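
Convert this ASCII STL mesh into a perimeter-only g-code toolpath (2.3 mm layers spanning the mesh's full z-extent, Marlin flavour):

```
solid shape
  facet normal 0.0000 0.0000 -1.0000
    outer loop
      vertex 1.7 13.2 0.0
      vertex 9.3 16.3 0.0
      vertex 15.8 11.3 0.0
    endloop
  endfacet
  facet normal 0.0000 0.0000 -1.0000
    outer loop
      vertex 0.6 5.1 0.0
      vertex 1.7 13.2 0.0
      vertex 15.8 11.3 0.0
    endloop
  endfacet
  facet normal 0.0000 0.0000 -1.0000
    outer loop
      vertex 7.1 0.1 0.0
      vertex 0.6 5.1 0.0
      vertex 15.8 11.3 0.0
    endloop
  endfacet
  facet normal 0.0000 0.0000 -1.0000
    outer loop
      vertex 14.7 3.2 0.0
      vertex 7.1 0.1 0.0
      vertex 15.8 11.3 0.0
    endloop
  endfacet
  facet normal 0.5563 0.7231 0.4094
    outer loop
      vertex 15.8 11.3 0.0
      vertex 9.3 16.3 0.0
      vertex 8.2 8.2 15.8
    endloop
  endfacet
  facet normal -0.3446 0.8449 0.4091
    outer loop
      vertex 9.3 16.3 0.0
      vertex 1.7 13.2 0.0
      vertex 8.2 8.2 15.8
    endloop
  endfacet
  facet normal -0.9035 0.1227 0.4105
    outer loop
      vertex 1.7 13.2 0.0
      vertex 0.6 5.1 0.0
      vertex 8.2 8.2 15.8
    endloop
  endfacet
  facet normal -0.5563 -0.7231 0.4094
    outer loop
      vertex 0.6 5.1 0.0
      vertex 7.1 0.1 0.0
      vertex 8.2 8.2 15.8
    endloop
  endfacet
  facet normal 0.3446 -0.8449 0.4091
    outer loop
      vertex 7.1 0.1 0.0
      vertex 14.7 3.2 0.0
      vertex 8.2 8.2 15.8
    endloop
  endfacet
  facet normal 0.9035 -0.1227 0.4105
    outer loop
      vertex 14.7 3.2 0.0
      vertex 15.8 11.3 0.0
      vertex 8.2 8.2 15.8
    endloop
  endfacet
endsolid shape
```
; perimeter-only toolpath
G21 ; units = mm
G90 ; absolute positioning
G28 ; home
; layer 1
G0 Z2.3
G0 X14.7 Y10.9
G1 X9.1 Y15.1
G1 X2.6 Y12.5
G1 X1.7 Y5.5
G1 X7.3 Y1.3
G1 X13.8 Y3.9
G1 X14.7 Y10.9
; layer 2
G0 Z4.5
G0 X13.6 Y10.4
G1 X9.0 Y14.0
G1 X3.6 Y11.8
G1 X2.8 Y6.0
G1 X7.4 Y2.4
G1 X12.8 Y4.6
G1 X13.6 Y10.4
; layer 3
G0 Z6.8
G0 X12.5 Y10.0
G1 X8.8 Y12.8
G1 X4.5 Y11.1
G1 X3.9 Y6.4
G1 X7.6 Y3.6
G1 X11.9 Y5.3
G1 X12.5 Y10.0
; layer 4
G0 Z9.0
G0 X11.5 Y9.5
G1 X8.7 Y11.7
G1 X5.4 Y10.3
G1 X4.9 Y6.9
G1 X7.7 Y4.7
G1 X11.0 Y6.1
G1 X11.5 Y9.5
; layer 5
G0 Z11.3
G0 X10.4 Y9.1
G1 X8.5 Y10.5
G1 X6.3 Y9.6
G1 X6.0 Y7.3
G1 X7.9 Y5.9
G1 X10.1 Y6.8
G1 X10.4 Y9.1
; layer 6
G0 Z13.5
G0 X9.3 Y8.6
G1 X8.4 Y9.4
G1 X7.3 Y8.9
G1 X7.1 Y7.8
G1 X8.0 Y7.0
G1 X9.1 Y7.5
G1 X9.3 Y8.6
M2 ; end

The solid is a regular 6-sided pyramid, base circumscribed radius ≈ 8.2 mm, apex at z ≈ 15.8 mm. Slicing at Δz = 2.3 mm — 7 equal slices spanning the solid's height, so layer i sits at z = i·h/7 — gives 6 non-empty perimeters. Each is a 6-segment closed polygon; G0 lifts to the layer z and rapids to the start vertex, then G1 traces the edges. The cross-section shrinks linearly with z (the slice at the apex is degenerate and omitted).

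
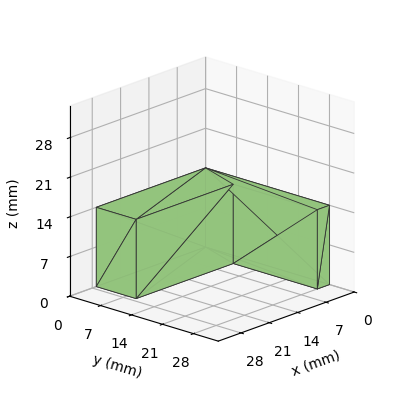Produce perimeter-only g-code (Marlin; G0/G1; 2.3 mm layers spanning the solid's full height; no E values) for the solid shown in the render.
Reading the render: the shape is an L-shaped prism: outer 27 × 28 mm, arm thicknesses ≈ 9 mm (horizontal) and 3 mm (vertical), extruded 14 mm in z (dimensions read to the nearest mm from the axis ticks). For the g-code, the solid's height is divided into equal slices at the stated Δz and each level perimeter traced with G1 moves after a G0 lift.

; perimeter-only toolpath
G21 ; units = mm
G90 ; absolute positioning
G28 ; home
; layer 1
G0 Z2.3
G0 X0.0 Y0.0
G1 X27.0 Y0.0
G1 X27.0 Y9.0
G1 X3.0 Y9.0
G1 X3.0 Y28.0
G1 X0.0 Y28.0
G1 X0.0 Y0.0
; layer 2
G0 Z4.7
G0 X0.0 Y0.0
G1 X27.0 Y0.0
G1 X27.0 Y9.0
G1 X3.0 Y9.0
G1 X3.0 Y28.0
G1 X0.0 Y28.0
G1 X0.0 Y0.0
; layer 3
G0 Z7.0
G0 X0.0 Y0.0
G1 X27.0 Y0.0
G1 X27.0 Y9.0
G1 X3.0 Y9.0
G1 X3.0 Y28.0
G1 X0.0 Y28.0
G1 X0.0 Y0.0
; layer 4
G0 Z9.3
G0 X0.0 Y0.0
G1 X27.0 Y0.0
G1 X27.0 Y9.0
G1 X3.0 Y9.0
G1 X3.0 Y28.0
G1 X0.0 Y28.0
G1 X0.0 Y0.0
; layer 5
G0 Z11.7
G0 X0.0 Y0.0
G1 X27.0 Y0.0
G1 X27.0 Y9.0
G1 X3.0 Y9.0
G1 X3.0 Y28.0
G1 X0.0 Y28.0
G1 X0.0 Y0.0
; layer 6
G0 Z14.0
G0 X0.0 Y0.0
G1 X27.0 Y0.0
G1 X27.0 Y9.0
G1 X3.0 Y9.0
G1 X3.0 Y28.0
G1 X0.0 Y28.0
G1 X0.0 Y0.0
M2 ; end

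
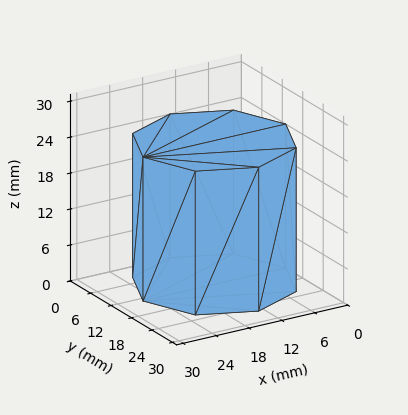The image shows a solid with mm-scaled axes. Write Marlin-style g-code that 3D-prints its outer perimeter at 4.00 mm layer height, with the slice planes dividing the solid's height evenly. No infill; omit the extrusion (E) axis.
Reading the render: the shape is a regular 8-sided prism (a cylinder approximated with 8 flat sides), circumscribed radius ≈ 13 mm, height ≈ 24 mm (dimensions read to the nearest mm from the axis ticks). For the g-code, the solid's height is divided into equal slices at the stated Δz and each level perimeter traced with G1 moves after a G0 lift.

; perimeter-only toolpath
G21 ; units = mm
G90 ; absolute positioning
G28 ; home
; layer 1
G0 Z4.00
G0 X26.00 Y13.00
G1 X22.19 Y22.19
G1 X13.00 Y26.00
G1 X3.81 Y22.19
G1 X0.00 Y13.00
G1 X3.81 Y3.81
G1 X13.00 Y0.00
G1 X22.19 Y3.81
G1 X26.00 Y13.00
; layer 2
G0 Z8.00
G0 X26.00 Y13.00
G1 X22.19 Y22.19
G1 X13.00 Y26.00
G1 X3.81 Y22.19
G1 X0.00 Y13.00
G1 X3.81 Y3.81
G1 X13.00 Y0.00
G1 X22.19 Y3.81
G1 X26.00 Y13.00
; layer 3
G0 Z12.00
G0 X26.00 Y13.00
G1 X22.19 Y22.19
G1 X13.00 Y26.00
G1 X3.81 Y22.19
G1 X0.00 Y13.00
G1 X3.81 Y3.81
G1 X13.00 Y0.00
G1 X22.19 Y3.81
G1 X26.00 Y13.00
; layer 4
G0 Z16.00
G0 X26.00 Y13.00
G1 X22.19 Y22.19
G1 X13.00 Y26.00
G1 X3.81 Y22.19
G1 X0.00 Y13.00
G1 X3.81 Y3.81
G1 X13.00 Y0.00
G1 X22.19 Y3.81
G1 X26.00 Y13.00
; layer 5
G0 Z20.00
G0 X26.00 Y13.00
G1 X22.19 Y22.19
G1 X13.00 Y26.00
G1 X3.81 Y22.19
G1 X0.00 Y13.00
G1 X3.81 Y3.81
G1 X13.00 Y0.00
G1 X22.19 Y3.81
G1 X26.00 Y13.00
; layer 6
G0 Z24.00
G0 X26.00 Y13.00
G1 X22.19 Y22.19
G1 X13.00 Y26.00
G1 X3.81 Y22.19
G1 X0.00 Y13.00
G1 X3.81 Y3.81
G1 X13.00 Y0.00
G1 X22.19 Y3.81
G1 X26.00 Y13.00
M2 ; end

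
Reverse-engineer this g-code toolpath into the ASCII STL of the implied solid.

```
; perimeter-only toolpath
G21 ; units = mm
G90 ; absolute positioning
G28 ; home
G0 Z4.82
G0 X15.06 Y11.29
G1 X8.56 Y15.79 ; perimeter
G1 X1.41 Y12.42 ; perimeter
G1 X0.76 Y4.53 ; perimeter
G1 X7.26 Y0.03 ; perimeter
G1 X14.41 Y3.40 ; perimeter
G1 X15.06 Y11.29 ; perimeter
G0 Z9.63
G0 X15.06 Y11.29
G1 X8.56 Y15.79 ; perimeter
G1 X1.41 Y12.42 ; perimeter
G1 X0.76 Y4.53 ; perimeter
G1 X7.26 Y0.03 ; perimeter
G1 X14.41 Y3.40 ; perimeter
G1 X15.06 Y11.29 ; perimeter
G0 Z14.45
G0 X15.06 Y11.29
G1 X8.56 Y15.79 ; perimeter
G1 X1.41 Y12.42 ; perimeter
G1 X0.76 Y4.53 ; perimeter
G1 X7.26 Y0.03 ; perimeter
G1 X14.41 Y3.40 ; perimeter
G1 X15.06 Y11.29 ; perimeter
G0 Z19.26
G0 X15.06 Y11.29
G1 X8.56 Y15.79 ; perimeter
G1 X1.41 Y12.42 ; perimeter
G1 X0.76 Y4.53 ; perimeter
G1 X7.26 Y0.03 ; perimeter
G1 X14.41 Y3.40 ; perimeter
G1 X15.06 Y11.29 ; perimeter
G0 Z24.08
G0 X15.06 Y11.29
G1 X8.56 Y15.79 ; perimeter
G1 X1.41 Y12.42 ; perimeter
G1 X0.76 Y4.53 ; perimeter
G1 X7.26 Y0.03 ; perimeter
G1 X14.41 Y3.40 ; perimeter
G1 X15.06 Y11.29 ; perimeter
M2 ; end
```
solid part
  facet normal 0.0000 0.0000 -1.0000
    outer loop
      vertex 1.41 12.42 0.00
      vertex 8.56 15.79 0.00
      vertex 15.06 11.29 0.00
    endloop
  endfacet
  facet normal 0.0000 0.0000 -1.0000
    outer loop
      vertex 0.76 4.53 0.00
      vertex 1.41 12.42 0.00
      vertex 15.06 11.29 0.00
    endloop
  endfacet
  facet normal 0.0000 0.0000 -1.0000
    outer loop
      vertex 7.26 0.03 0.00
      vertex 0.76 4.53 0.00
      vertex 15.06 11.29 0.00
    endloop
  endfacet
  facet normal 0.0000 0.0000 -1.0000
    outer loop
      vertex 14.41 3.40 0.00
      vertex 7.26 0.03 0.00
      vertex 15.06 11.29 0.00
    endloop
  endfacet
  facet normal 0.0000 0.0000 1.0000
    outer loop
      vertex 15.06 11.29 24.08
      vertex 8.56 15.79 24.08
      vertex 1.41 12.42 24.08
    endloop
  endfacet
  facet normal 0.0000 0.0000 1.0000
    outer loop
      vertex 15.06 11.29 24.08
      vertex 1.41 12.42 24.08
      vertex 0.76 4.53 24.08
    endloop
  endfacet
  facet normal 0.0000 0.0000 1.0000
    outer loop
      vertex 15.06 11.29 24.08
      vertex 0.76 4.53 24.08
      vertex 7.26 0.03 24.08
    endloop
  endfacet
  facet normal 0.0000 0.0000 1.0000
    outer loop
      vertex 15.06 11.29 24.08
      vertex 7.26 0.03 24.08
      vertex 14.41 3.40 24.08
    endloop
  endfacet
  facet normal 0.5692 0.8222 0.0000
    outer loop
      vertex 15.06 11.29 0.00
      vertex 8.56 15.79 0.00
      vertex 8.56 15.79 24.08
    endloop
  endfacet
  facet normal 0.5692 0.8222 0.0000
    outer loop
      vertex 15.06 11.29 0.00
      vertex 8.56 15.79 24.08
      vertex 15.06 11.29 24.08
    endloop
  endfacet
  facet normal -0.4263 0.9046 0.0000
    outer loop
      vertex 8.56 15.79 0.00
      vertex 1.41 12.42 0.00
      vertex 1.41 12.42 24.08
    endloop
  endfacet
  facet normal -0.4263 0.9046 0.0000
    outer loop
      vertex 8.56 15.79 0.00
      vertex 1.41 12.42 24.08
      vertex 8.56 15.79 24.08
    endloop
  endfacet
  facet normal -0.9966 0.0821 0.0000
    outer loop
      vertex 1.41 12.42 0.00
      vertex 0.76 4.53 0.00
      vertex 0.76 4.53 24.08
    endloop
  endfacet
  facet normal -0.9966 0.0821 0.0000
    outer loop
      vertex 1.41 12.42 0.00
      vertex 0.76 4.53 24.08
      vertex 1.41 12.42 24.08
    endloop
  endfacet
  facet normal -0.5692 -0.8222 0.0000
    outer loop
      vertex 0.76 4.53 0.00
      vertex 7.26 0.03 0.00
      vertex 7.26 0.03 24.08
    endloop
  endfacet
  facet normal -0.5692 -0.8222 0.0000
    outer loop
      vertex 0.76 4.53 0.00
      vertex 7.26 0.03 24.08
      vertex 0.76 4.53 24.08
    endloop
  endfacet
  facet normal 0.4263 -0.9046 0.0000
    outer loop
      vertex 7.26 0.03 0.00
      vertex 14.41 3.40 0.00
      vertex 14.41 3.40 24.08
    endloop
  endfacet
  facet normal 0.4263 -0.9046 0.0000
    outer loop
      vertex 7.26 0.03 0.00
      vertex 14.41 3.40 24.08
      vertex 7.26 0.03 24.08
    endloop
  endfacet
  facet normal 0.9966 -0.0821 0.0000
    outer loop
      vertex 14.41 3.40 0.00
      vertex 15.06 11.29 0.00
      vertex 15.06 11.29 24.08
    endloop
  endfacet
  facet normal 0.9966 -0.0821 0.0000
    outer loop
      vertex 14.41 3.40 0.00
      vertex 15.06 11.29 24.08
      vertex 14.41 3.40 24.08
    endloop
  endfacet
endsolid part

The G0 Z moves step by Δz≈4.82 mm. Every layer's G1 loop is the same polygon, so the solid is a straight extrusion of it from z=0 to z≈24.1. Closing with flat bottom and top caps and triangulating gives 20 facets — a regular 6-sided prism (a cylinder approximated with 6 flat sides), circumscribed radius ≈ 7.91 mm, height ≈ 24.1 mm.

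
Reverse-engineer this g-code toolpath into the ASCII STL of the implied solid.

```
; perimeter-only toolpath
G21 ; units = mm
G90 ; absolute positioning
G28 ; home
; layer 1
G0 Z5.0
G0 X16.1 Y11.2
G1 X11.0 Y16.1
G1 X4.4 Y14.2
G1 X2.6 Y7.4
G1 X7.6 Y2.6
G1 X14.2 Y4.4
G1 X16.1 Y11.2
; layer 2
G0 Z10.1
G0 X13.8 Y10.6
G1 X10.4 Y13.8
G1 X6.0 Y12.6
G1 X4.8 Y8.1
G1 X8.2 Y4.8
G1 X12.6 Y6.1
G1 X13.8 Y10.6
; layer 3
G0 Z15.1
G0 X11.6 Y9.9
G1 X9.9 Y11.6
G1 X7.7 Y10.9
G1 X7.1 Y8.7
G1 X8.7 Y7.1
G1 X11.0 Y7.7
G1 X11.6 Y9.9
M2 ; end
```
solid part
  facet normal 0.0000 0.0000 -1.0000
    outer loop
      vertex 2.7 15.8 0.0
      vertex 11.6 18.3 0.0
      vertex 18.3 11.8 0.0
    endloop
  endfacet
  facet normal 0.0000 0.0000 -1.0000
    outer loop
      vertex 0.3 6.8 0.0
      vertex 2.7 15.8 0.0
      vertex 18.3 11.8 0.0
    endloop
  endfacet
  facet normal 0.0000 0.0000 -1.0000
    outer loop
      vertex 7.0 0.3 0.0
      vertex 0.3 6.8 0.0
      vertex 18.3 11.8 0.0
    endloop
  endfacet
  facet normal 0.0000 0.0000 -1.0000
    outer loop
      vertex 15.9 2.8 0.0
      vertex 7.0 0.3 0.0
      vertex 18.3 11.8 0.0
    endloop
  endfacet
  facet normal 0.6463 0.6662 0.3722
    outer loop
      vertex 18.3 11.8 0.0
      vertex 11.6 18.3 0.0
      vertex 9.3 9.3 20.1
    endloop
  endfacet
  facet normal -0.2511 0.8938 0.3715
    outer loop
      vertex 11.6 18.3 0.0
      vertex 2.7 15.8 0.0
      vertex 9.3 9.3 20.1
    endloop
  endfacet
  facet normal -0.8969 0.2392 0.3719
    outer loop
      vertex 2.7 15.8 0.0
      vertex 0.3 6.8 0.0
      vertex 9.3 9.3 20.1
    endloop
  endfacet
  facet normal -0.6463 -0.6662 0.3722
    outer loop
      vertex 0.3 6.8 0.0
      vertex 7.0 0.3 0.0
      vertex 9.3 9.3 20.1
    endloop
  endfacet
  facet normal 0.2511 -0.8938 0.3715
    outer loop
      vertex 7.0 0.3 0.0
      vertex 15.9 2.8 0.0
      vertex 9.3 9.3 20.1
    endloop
  endfacet
  facet normal 0.8969 -0.2392 0.3719
    outer loop
      vertex 15.9 2.8 0.0
      vertex 18.3 11.8 0.0
      vertex 9.3 9.3 20.1
    endloop
  endfacet
endsolid part

The G0 Z moves step by Δz≈5.0 mm. The G1 loops shrink linearly with z, so the solid tapers from its base footprint up to z≈20.1. Closing with a flat bottom cap and the tapered top and triangulating gives 10 facets — a regular 6-sided pyramid, base circumscribed radius ≈ 9.3 mm, apex at z ≈ 20.1 mm.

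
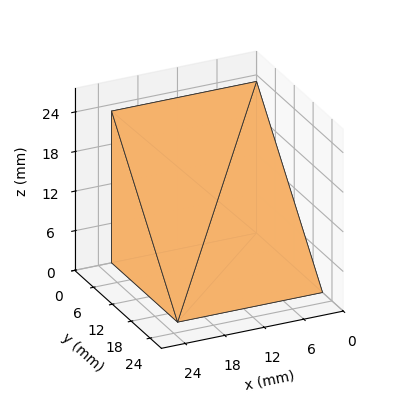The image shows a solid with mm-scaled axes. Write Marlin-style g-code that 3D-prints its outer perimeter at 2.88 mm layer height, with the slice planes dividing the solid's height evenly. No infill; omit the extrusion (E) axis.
Reading the render: the shape is a wedge (ramp): 22 × 21 mm base, rising to 23 mm along the y=0 edge and sloping linearly to z=0 at y=21 (dimensions read to the nearest mm from the axis ticks). For the g-code, the solid's height is divided into equal slices at the stated Δz and each level perimeter traced with G1 moves after a G0 lift.

; perimeter-only toolpath
G21 ; units = mm
G90 ; absolute positioning
G28 ; home
; layer 1
G0 Z2.88
G0 X0.00 Y0.00
G1 X22.00 Y0.00
G1 X22.00 Y18.38
G1 X0.00 Y18.38
G1 X0.00 Y0.00
; layer 2
G0 Z5.75
G0 X0.00 Y0.00
G1 X22.00 Y0.00
G1 X22.00 Y15.75
G1 X0.00 Y15.75
G1 X0.00 Y0.00
; layer 3
G0 Z8.62
G0 X0.00 Y0.00
G1 X22.00 Y0.00
G1 X22.00 Y13.12
G1 X0.00 Y13.12
G1 X0.00 Y0.00
; layer 4
G0 Z11.50
G0 X0.00 Y0.00
G1 X22.00 Y0.00
G1 X22.00 Y10.50
G1 X0.00 Y10.50
G1 X0.00 Y0.00
; layer 5
G0 Z14.38
G0 X0.00 Y0.00
G1 X22.00 Y0.00
G1 X22.00 Y7.88
G1 X0.00 Y7.88
G1 X0.00 Y0.00
; layer 6
G0 Z17.25
G0 X0.00 Y0.00
G1 X22.00 Y0.00
G1 X22.00 Y5.25
G1 X0.00 Y5.25
G1 X0.00 Y0.00
; layer 7
G0 Z20.12
G0 X0.00 Y0.00
G1 X22.00 Y0.00
G1 X22.00 Y2.62
G1 X0.00 Y2.62
G1 X0.00 Y0.00
M2 ; end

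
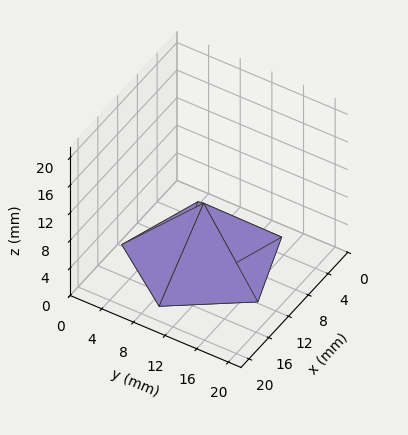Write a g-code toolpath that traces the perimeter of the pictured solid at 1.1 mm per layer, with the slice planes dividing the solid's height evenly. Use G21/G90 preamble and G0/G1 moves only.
Reading the render: the shape is a regular 5-sided pyramid, base circumscribed radius ≈ 9 mm, apex at z ≈ 8 mm (dimensions read to the nearest mm from the axis ticks). For the g-code, the solid's height is divided into equal slices at the stated Δz and each level perimeter traced with G1 moves after a G0 lift.

; perimeter-only toolpath
G21 ; units = mm
G90 ; absolute positioning
G28 ; home
; layer 1
G0 Z1.1
G0 X16.7 Y9.0
G1 X11.4 Y16.4
G1 X2.7 Y13.5
G1 X2.7 Y4.5
G1 X11.4 Y1.6
G1 X16.7 Y9.0
; layer 2
G0 Z2.3
G0 X15.4 Y9.0
G1 X11.0 Y15.1
G1 X3.8 Y12.8
G1 X3.8 Y5.2
G1 X11.0 Y2.9
G1 X15.4 Y9.0
; layer 3
G0 Z3.4
G0 X14.1 Y9.0
G1 X10.6 Y13.9
G1 X4.8 Y12.0
G1 X4.8 Y6.0
G1 X10.6 Y4.1
G1 X14.1 Y9.0
; layer 4
G0 Z4.6
G0 X12.9 Y9.0
G1 X10.2 Y12.7
G1 X5.9 Y11.3
G1 X5.9 Y6.7
G1 X10.2 Y5.3
G1 X12.9 Y9.0
; layer 5
G0 Z5.7
G0 X11.6 Y9.0
G1 X9.8 Y11.5
G1 X6.9 Y10.5
G1 X6.9 Y7.5
G1 X9.8 Y6.5
G1 X11.6 Y9.0
; layer 6
G0 Z6.9
G0 X10.3 Y9.0
G1 X9.4 Y10.2
G1 X8.0 Y9.8
G1 X8.0 Y8.2
G1 X9.4 Y7.8
G1 X10.3 Y9.0
M2 ; end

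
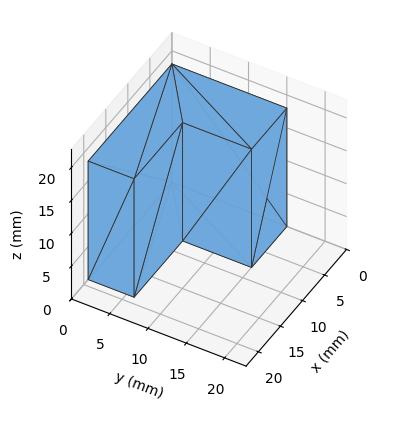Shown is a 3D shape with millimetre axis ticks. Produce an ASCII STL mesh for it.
Reading the render: the shape is an L-shaped prism: outer 19 × 15 mm, arm thicknesses ≈ 6 mm (horizontal) and 8 mm (vertical), extruded 18 mm in z (dimensions read to the nearest mm from the axis ticks). For the STL, each face is triangulated and given an outward normal.

solid part
  facet normal 0.0000 0.0000 -1.0000
    outer loop
      vertex 19.000 6.000 0.000
      vertex 19.000 0.000 0.000
      vertex 0.000 0.000 0.000
    endloop
  endfacet
  facet normal 0.0000 0.0000 -1.0000
    outer loop
      vertex 8.000 6.000 0.000
      vertex 19.000 6.000 0.000
      vertex 0.000 0.000 0.000
    endloop
  endfacet
  facet normal 0.0000 0.0000 -1.0000
    outer loop
      vertex 8.000 15.000 0.000
      vertex 8.000 6.000 0.000
      vertex 0.000 0.000 0.000
    endloop
  endfacet
  facet normal 0.0000 0.0000 -1.0000
    outer loop
      vertex 0.000 15.000 0.000
      vertex 8.000 15.000 0.000
      vertex 0.000 0.000 0.000
    endloop
  endfacet
  facet normal 0.0000 0.0000 1.0000
    outer loop
      vertex 0.000 0.000 18.000
      vertex 19.000 0.000 18.000
      vertex 19.000 6.000 18.000
    endloop
  endfacet
  facet normal 0.0000 0.0000 1.0000
    outer loop
      vertex 0.000 0.000 18.000
      vertex 19.000 6.000 18.000
      vertex 8.000 6.000 18.000
    endloop
  endfacet
  facet normal 0.0000 0.0000 1.0000
    outer loop
      vertex 0.000 0.000 18.000
      vertex 8.000 6.000 18.000
      vertex 8.000 15.000 18.000
    endloop
  endfacet
  facet normal 0.0000 0.0000 1.0000
    outer loop
      vertex 0.000 0.000 18.000
      vertex 8.000 15.000 18.000
      vertex 0.000 15.000 18.000
    endloop
  endfacet
  facet normal 0.0000 -1.0000 0.0000
    outer loop
      vertex 0.000 0.000 0.000
      vertex 19.000 0.000 0.000
      vertex 19.000 0.000 18.000
    endloop
  endfacet
  facet normal 0.0000 -1.0000 0.0000
    outer loop
      vertex 0.000 0.000 0.000
      vertex 19.000 0.000 18.000
      vertex 0.000 0.000 18.000
    endloop
  endfacet
  facet normal 1.0000 0.0000 0.0000
    outer loop
      vertex 19.000 0.000 0.000
      vertex 19.000 6.000 0.000
      vertex 19.000 6.000 18.000
    endloop
  endfacet
  facet normal 1.0000 0.0000 0.0000
    outer loop
      vertex 19.000 0.000 0.000
      vertex 19.000 6.000 18.000
      vertex 19.000 0.000 18.000
    endloop
  endfacet
  facet normal 0.0000 1.0000 0.0000
    outer loop
      vertex 19.000 6.000 0.000
      vertex 8.000 6.000 0.000
      vertex 8.000 6.000 18.000
    endloop
  endfacet
  facet normal 0.0000 1.0000 0.0000
    outer loop
      vertex 19.000 6.000 0.000
      vertex 8.000 6.000 18.000
      vertex 19.000 6.000 18.000
    endloop
  endfacet
  facet normal 1.0000 0.0000 0.0000
    outer loop
      vertex 8.000 6.000 0.000
      vertex 8.000 15.000 0.000
      vertex 8.000 15.000 18.000
    endloop
  endfacet
  facet normal 1.0000 0.0000 0.0000
    outer loop
      vertex 8.000 6.000 0.000
      vertex 8.000 15.000 18.000
      vertex 8.000 6.000 18.000
    endloop
  endfacet
  facet normal 0.0000 1.0000 0.0000
    outer loop
      vertex 8.000 15.000 0.000
      vertex 0.000 15.000 0.000
      vertex 0.000 15.000 18.000
    endloop
  endfacet
  facet normal 0.0000 1.0000 0.0000
    outer loop
      vertex 8.000 15.000 0.000
      vertex 0.000 15.000 18.000
      vertex 8.000 15.000 18.000
    endloop
  endfacet
  facet normal -1.0000 0.0000 0.0000
    outer loop
      vertex 0.000 15.000 0.000
      vertex 0.000 0.000 0.000
      vertex 0.000 0.000 18.000
    endloop
  endfacet
  facet normal -1.0000 0.0000 0.0000
    outer loop
      vertex 0.000 15.000 0.000
      vertex 0.000 0.000 18.000
      vertex 0.000 15.000 18.000
    endloop
  endfacet
endsolid part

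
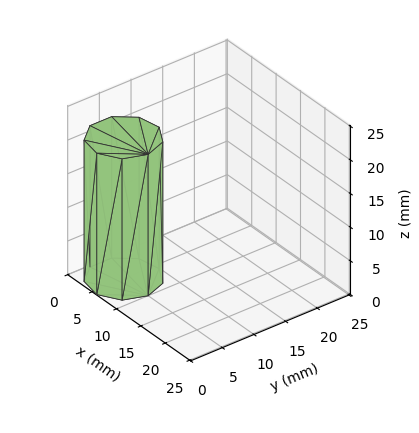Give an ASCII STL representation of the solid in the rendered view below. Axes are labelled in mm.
Reading the render: the shape is a regular 9-sided prism (a cylinder approximated with 9 flat sides), circumscribed radius ≈ 5 mm, height ≈ 21 mm (dimensions read to the nearest mm from the axis ticks). For the STL, each face is triangulated and given an outward normal.

solid part
  facet normal 0.0000 0.0000 -1.0000
    outer loop
      vertex 5.87 9.92 0.00
      vertex 8.83 8.21 0.00
      vertex 10.00 5.00 0.00
    endloop
  endfacet
  facet normal 0.0000 0.0000 -1.0000
    outer loop
      vertex 2.50 9.33 0.00
      vertex 5.87 9.92 0.00
      vertex 10.00 5.00 0.00
    endloop
  endfacet
  facet normal 0.0000 0.0000 -1.0000
    outer loop
      vertex 0.30 6.71 0.00
      vertex 2.50 9.33 0.00
      vertex 10.00 5.00 0.00
    endloop
  endfacet
  facet normal 0.0000 0.0000 -1.0000
    outer loop
      vertex 0.30 3.29 0.00
      vertex 0.30 6.71 0.00
      vertex 10.00 5.00 0.00
    endloop
  endfacet
  facet normal 0.0000 0.0000 -1.0000
    outer loop
      vertex 2.50 0.67 0.00
      vertex 0.30 3.29 0.00
      vertex 10.00 5.00 0.00
    endloop
  endfacet
  facet normal 0.0000 0.0000 -1.0000
    outer loop
      vertex 5.87 0.08 0.00
      vertex 2.50 0.67 0.00
      vertex 10.00 5.00 0.00
    endloop
  endfacet
  facet normal 0.0000 0.0000 -1.0000
    outer loop
      vertex 8.83 1.79 0.00
      vertex 5.87 0.08 0.00
      vertex 10.00 5.00 0.00
    endloop
  endfacet
  facet normal 0.0000 0.0000 1.0000
    outer loop
      vertex 10.00 5.00 21.00
      vertex 8.83 8.21 21.00
      vertex 5.87 9.92 21.00
    endloop
  endfacet
  facet normal 0.0000 0.0000 1.0000
    outer loop
      vertex 10.00 5.00 21.00
      vertex 5.87 9.92 21.00
      vertex 2.50 9.33 21.00
    endloop
  endfacet
  facet normal 0.0000 0.0000 1.0000
    outer loop
      vertex 10.00 5.00 21.00
      vertex 2.50 9.33 21.00
      vertex 0.30 6.71 21.00
    endloop
  endfacet
  facet normal 0.0000 0.0000 1.0000
    outer loop
      vertex 10.00 5.00 21.00
      vertex 0.30 6.71 21.00
      vertex 0.30 3.29 21.00
    endloop
  endfacet
  facet normal 0.0000 0.0000 1.0000
    outer loop
      vertex 10.00 5.00 21.00
      vertex 0.30 3.29 21.00
      vertex 2.50 0.67 21.00
    endloop
  endfacet
  facet normal 0.0000 0.0000 1.0000
    outer loop
      vertex 10.00 5.00 21.00
      vertex 2.50 0.67 21.00
      vertex 5.87 0.08 21.00
    endloop
  endfacet
  facet normal 0.0000 0.0000 1.0000
    outer loop
      vertex 10.00 5.00 21.00
      vertex 5.87 0.08 21.00
      vertex 8.83 1.79 21.00
    endloop
  endfacet
  facet normal 0.9395 0.3424 0.0000
    outer loop
      vertex 10.00 5.00 0.00
      vertex 8.83 8.21 0.00
      vertex 8.83 8.21 21.00
    endloop
  endfacet
  facet normal 0.9395 0.3424 0.0000
    outer loop
      vertex 10.00 5.00 0.00
      vertex 8.83 8.21 21.00
      vertex 10.00 5.00 21.00
    endloop
  endfacet
  facet normal 0.5002 0.8659 0.0000
    outer loop
      vertex 8.83 8.21 0.00
      vertex 5.87 9.92 0.00
      vertex 5.87 9.92 21.00
    endloop
  endfacet
  facet normal 0.5002 0.8659 0.0000
    outer loop
      vertex 8.83 8.21 0.00
      vertex 5.87 9.92 21.00
      vertex 8.83 8.21 21.00
    endloop
  endfacet
  facet normal -0.1725 0.9850 0.0000
    outer loop
      vertex 5.87 9.92 0.00
      vertex 2.50 9.33 0.00
      vertex 2.50 9.33 21.00
    endloop
  endfacet
  facet normal -0.1725 0.9850 0.0000
    outer loop
      vertex 5.87 9.92 0.00
      vertex 2.50 9.33 21.00
      vertex 5.87 9.92 21.00
    endloop
  endfacet
  facet normal -0.7658 0.6431 0.0000
    outer loop
      vertex 2.50 9.33 0.00
      vertex 0.30 6.71 0.00
      vertex 0.30 6.71 21.00
    endloop
  endfacet
  facet normal -0.7658 0.6431 0.0000
    outer loop
      vertex 2.50 9.33 0.00
      vertex 0.30 6.71 21.00
      vertex 2.50 9.33 21.00
    endloop
  endfacet
  facet normal -1.0000 0.0000 0.0000
    outer loop
      vertex 0.30 6.71 0.00
      vertex 0.30 3.29 0.00
      vertex 0.30 3.29 21.00
    endloop
  endfacet
  facet normal -1.0000 0.0000 0.0000
    outer loop
      vertex 0.30 6.71 0.00
      vertex 0.30 3.29 21.00
      vertex 0.30 6.71 21.00
    endloop
  endfacet
  facet normal -0.7658 -0.6431 0.0000
    outer loop
      vertex 0.30 3.29 0.00
      vertex 2.50 0.67 0.00
      vertex 2.50 0.67 21.00
    endloop
  endfacet
  facet normal -0.7658 -0.6431 0.0000
    outer loop
      vertex 0.30 3.29 0.00
      vertex 2.50 0.67 21.00
      vertex 0.30 3.29 21.00
    endloop
  endfacet
  facet normal -0.1725 -0.9850 0.0000
    outer loop
      vertex 2.50 0.67 0.00
      vertex 5.87 0.08 0.00
      vertex 5.87 0.08 21.00
    endloop
  endfacet
  facet normal -0.1725 -0.9850 0.0000
    outer loop
      vertex 2.50 0.67 0.00
      vertex 5.87 0.08 21.00
      vertex 2.50 0.67 21.00
    endloop
  endfacet
  facet normal 0.5002 -0.8659 0.0000
    outer loop
      vertex 5.87 0.08 0.00
      vertex 8.83 1.79 0.00
      vertex 8.83 1.79 21.00
    endloop
  endfacet
  facet normal 0.5002 -0.8659 0.0000
    outer loop
      vertex 5.87 0.08 0.00
      vertex 8.83 1.79 21.00
      vertex 5.87 0.08 21.00
    endloop
  endfacet
  facet normal 0.9395 -0.3424 0.0000
    outer loop
      vertex 8.83 1.79 0.00
      vertex 10.00 5.00 0.00
      vertex 10.00 5.00 21.00
    endloop
  endfacet
  facet normal 0.9395 -0.3424 0.0000
    outer loop
      vertex 8.83 1.79 0.00
      vertex 10.00 5.00 21.00
      vertex 8.83 1.79 21.00
    endloop
  endfacet
endsolid part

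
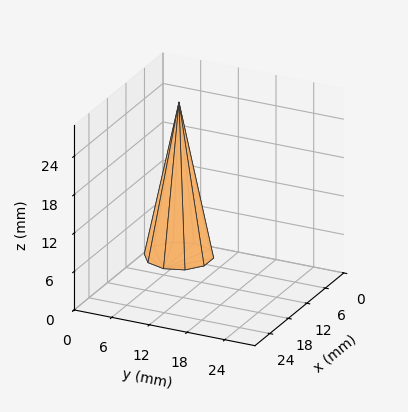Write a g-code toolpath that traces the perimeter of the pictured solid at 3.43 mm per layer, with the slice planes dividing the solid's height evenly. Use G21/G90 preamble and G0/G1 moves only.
Reading the render: the shape is a regular 10-sided pyramid, base circumscribed radius ≈ 5 mm, apex at z ≈ 24 mm (dimensions read to the nearest mm from the axis ticks). For the g-code, the solid's height is divided into equal slices at the stated Δz and each level perimeter traced with G1 moves after a G0 lift.

; perimeter-only toolpath
G21 ; units = mm
G90 ; absolute positioning
G28 ; home
; layer 1
G0 Z3.43
G0 X9.29 Y5.00
G1 X8.47 Y7.52
G1 X6.33 Y9.08
G1 X3.67 Y9.08
G1 X1.53 Y7.52
G1 X0.71 Y5.00
G1 X1.53 Y2.48
G1 X3.67 Y0.92
G1 X6.33 Y0.92
G1 X8.47 Y2.48
G1 X9.29 Y5.00
; layer 2
G0 Z6.86
G0 X8.57 Y5.00
G1 X7.89 Y7.10
G1 X6.11 Y8.40
G1 X3.89 Y8.40
G1 X2.11 Y7.10
G1 X1.43 Y5.00
G1 X2.11 Y2.90
G1 X3.89 Y1.60
G1 X6.11 Y1.60
G1 X7.89 Y2.90
G1 X8.57 Y5.00
; layer 3
G0 Z10.29
G0 X7.86 Y5.00
G1 X7.31 Y6.68
G1 X5.89 Y7.72
G1 X4.11 Y7.72
G1 X2.69 Y6.68
G1 X2.14 Y5.00
G1 X2.69 Y3.32
G1 X4.11 Y2.28
G1 X5.89 Y2.28
G1 X7.31 Y3.32
G1 X7.86 Y5.00
; layer 4
G0 Z13.71
G0 X7.14 Y5.00
G1 X6.74 Y6.26
G1 X5.66 Y7.04
G1 X4.34 Y7.04
G1 X3.26 Y6.26
G1 X2.86 Y5.00
G1 X3.26 Y3.74
G1 X4.34 Y2.96
G1 X5.66 Y2.96
G1 X6.74 Y3.74
G1 X7.14 Y5.00
; layer 5
G0 Z17.14
G0 X6.43 Y5.00
G1 X6.16 Y5.84
G1 X5.44 Y6.36
G1 X4.56 Y6.36
G1 X3.84 Y5.84
G1 X3.57 Y5.00
G1 X3.84 Y4.16
G1 X4.56 Y3.64
G1 X5.44 Y3.64
G1 X6.16 Y4.16
G1 X6.43 Y5.00
; layer 6
G0 Z20.57
G0 X5.71 Y5.00
G1 X5.58 Y5.42
G1 X5.22 Y5.68
G1 X4.78 Y5.68
G1 X4.42 Y5.42
G1 X4.29 Y5.00
G1 X4.42 Y4.58
G1 X4.78 Y4.32
G1 X5.22 Y4.32
G1 X5.58 Y4.58
G1 X5.71 Y5.00
M2 ; end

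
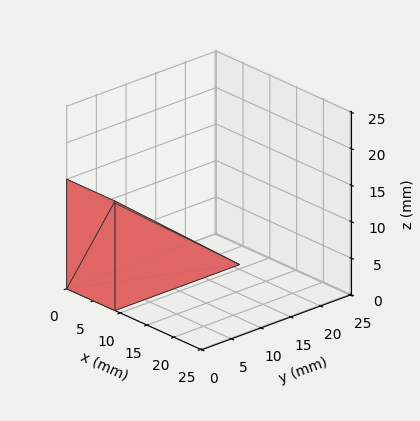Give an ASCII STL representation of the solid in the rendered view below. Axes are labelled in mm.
Reading the render: the shape is a wedge (ramp): 9 × 21 mm base, rising to 15 mm along the y=0 edge and sloping linearly to z=0 at y=21 (dimensions read to the nearest mm from the axis ticks). For the STL, each face is triangulated and given an outward normal.

solid part
  facet normal 0.0000 0.0000 -1.0000
    outer loop
      vertex 9.000 21.000 0.000
      vertex 9.000 0.000 0.000
      vertex 0.000 0.000 0.000
    endloop
  endfacet
  facet normal 0.0000 0.0000 -1.0000
    outer loop
      vertex 0.000 21.000 0.000
      vertex 9.000 21.000 0.000
      vertex 0.000 0.000 0.000
    endloop
  endfacet
  facet normal 0.0000 -1.0000 0.0000
    outer loop
      vertex 0.000 0.000 0.000
      vertex 9.000 0.000 0.000
      vertex 9.000 0.000 15.000
    endloop
  endfacet
  facet normal 0.0000 -1.0000 0.0000
    outer loop
      vertex 0.000 0.000 0.000
      vertex 9.000 0.000 15.000
      vertex 0.000 0.000 15.000
    endloop
  endfacet
  facet normal 0.0000 0.5812 0.8137
    outer loop
      vertex 0.000 0.000 15.000
      vertex 9.000 0.000 15.000
      vertex 9.000 21.000 0.000
    endloop
  endfacet
  facet normal 0.0000 0.5812 0.8137
    outer loop
      vertex 0.000 0.000 15.000
      vertex 9.000 21.000 0.000
      vertex 0.000 21.000 0.000
    endloop
  endfacet
  facet normal -1.0000 0.0000 0.0000
    outer loop
      vertex 0.000 0.000 15.000
      vertex 0.000 21.000 0.000
      vertex 0.000 0.000 0.000
    endloop
  endfacet
  facet normal 1.0000 0.0000 0.0000
    outer loop
      vertex 9.000 0.000 0.000
      vertex 9.000 21.000 0.000
      vertex 9.000 0.000 15.000
    endloop
  endfacet
endsolid part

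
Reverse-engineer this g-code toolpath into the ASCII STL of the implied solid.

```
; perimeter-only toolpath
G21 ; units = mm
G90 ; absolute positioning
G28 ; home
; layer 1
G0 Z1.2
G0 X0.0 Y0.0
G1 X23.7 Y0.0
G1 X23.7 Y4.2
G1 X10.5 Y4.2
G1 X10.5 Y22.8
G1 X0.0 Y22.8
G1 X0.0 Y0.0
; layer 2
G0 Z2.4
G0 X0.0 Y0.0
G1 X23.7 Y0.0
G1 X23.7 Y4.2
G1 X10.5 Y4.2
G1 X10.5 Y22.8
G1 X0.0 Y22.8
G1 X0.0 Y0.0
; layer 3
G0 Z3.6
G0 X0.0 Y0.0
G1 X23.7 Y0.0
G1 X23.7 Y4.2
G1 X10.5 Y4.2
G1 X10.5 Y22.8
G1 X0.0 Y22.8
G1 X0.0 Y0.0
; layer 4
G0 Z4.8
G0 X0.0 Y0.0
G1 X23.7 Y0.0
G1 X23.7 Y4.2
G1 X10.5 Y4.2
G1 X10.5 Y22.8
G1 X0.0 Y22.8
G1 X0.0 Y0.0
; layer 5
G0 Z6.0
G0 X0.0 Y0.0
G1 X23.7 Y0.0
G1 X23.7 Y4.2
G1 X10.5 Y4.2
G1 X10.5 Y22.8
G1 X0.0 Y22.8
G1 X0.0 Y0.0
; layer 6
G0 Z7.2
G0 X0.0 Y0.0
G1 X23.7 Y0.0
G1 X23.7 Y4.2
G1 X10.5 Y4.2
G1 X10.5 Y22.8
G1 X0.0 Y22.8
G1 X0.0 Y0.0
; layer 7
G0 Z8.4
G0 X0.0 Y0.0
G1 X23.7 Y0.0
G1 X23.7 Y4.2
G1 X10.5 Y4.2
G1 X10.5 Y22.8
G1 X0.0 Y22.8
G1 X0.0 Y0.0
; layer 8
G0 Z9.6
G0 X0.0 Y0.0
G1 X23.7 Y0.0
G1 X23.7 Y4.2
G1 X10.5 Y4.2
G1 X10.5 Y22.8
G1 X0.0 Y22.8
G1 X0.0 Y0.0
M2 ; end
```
solid part
  facet normal 0.0000 0.0000 -1.0000
    outer loop
      vertex 23.7 4.2 0.0
      vertex 23.7 0.0 0.0
      vertex 0.0 0.0 0.0
    endloop
  endfacet
  facet normal 0.0000 0.0000 -1.0000
    outer loop
      vertex 10.5 4.2 0.0
      vertex 23.7 4.2 0.0
      vertex 0.0 0.0 0.0
    endloop
  endfacet
  facet normal 0.0000 0.0000 -1.0000
    outer loop
      vertex 10.5 22.8 0.0
      vertex 10.5 4.2 0.0
      vertex 0.0 0.0 0.0
    endloop
  endfacet
  facet normal 0.0000 0.0000 -1.0000
    outer loop
      vertex 0.0 22.8 0.0
      vertex 10.5 22.8 0.0
      vertex 0.0 0.0 0.0
    endloop
  endfacet
  facet normal 0.0000 0.0000 1.0000
    outer loop
      vertex 0.0 0.0 9.6
      vertex 23.7 0.0 9.6
      vertex 23.7 4.2 9.6
    endloop
  endfacet
  facet normal 0.0000 0.0000 1.0000
    outer loop
      vertex 0.0 0.0 9.6
      vertex 23.7 4.2 9.6
      vertex 10.5 4.2 9.6
    endloop
  endfacet
  facet normal 0.0000 0.0000 1.0000
    outer loop
      vertex 0.0 0.0 9.6
      vertex 10.5 4.2 9.6
      vertex 10.5 22.8 9.6
    endloop
  endfacet
  facet normal 0.0000 0.0000 1.0000
    outer loop
      vertex 0.0 0.0 9.6
      vertex 10.5 22.8 9.6
      vertex 0.0 22.8 9.6
    endloop
  endfacet
  facet normal 0.0000 -1.0000 0.0000
    outer loop
      vertex 0.0 0.0 0.0
      vertex 23.7 0.0 0.0
      vertex 23.7 0.0 9.6
    endloop
  endfacet
  facet normal 0.0000 -1.0000 0.0000
    outer loop
      vertex 0.0 0.0 0.0
      vertex 23.7 0.0 9.6
      vertex 0.0 0.0 9.6
    endloop
  endfacet
  facet normal 1.0000 0.0000 0.0000
    outer loop
      vertex 23.7 0.0 0.0
      vertex 23.7 4.2 0.0
      vertex 23.7 4.2 9.6
    endloop
  endfacet
  facet normal 1.0000 0.0000 0.0000
    outer loop
      vertex 23.7 0.0 0.0
      vertex 23.7 4.2 9.6
      vertex 23.7 0.0 9.6
    endloop
  endfacet
  facet normal 0.0000 1.0000 0.0000
    outer loop
      vertex 23.7 4.2 0.0
      vertex 10.5 4.2 0.0
      vertex 10.5 4.2 9.6
    endloop
  endfacet
  facet normal 0.0000 1.0000 0.0000
    outer loop
      vertex 23.7 4.2 0.0
      vertex 10.5 4.2 9.6
      vertex 23.7 4.2 9.6
    endloop
  endfacet
  facet normal 1.0000 0.0000 0.0000
    outer loop
      vertex 10.5 4.2 0.0
      vertex 10.5 22.8 0.0
      vertex 10.5 22.8 9.6
    endloop
  endfacet
  facet normal 1.0000 0.0000 0.0000
    outer loop
      vertex 10.5 4.2 0.0
      vertex 10.5 22.8 9.6
      vertex 10.5 4.2 9.6
    endloop
  endfacet
  facet normal 0.0000 1.0000 0.0000
    outer loop
      vertex 10.5 22.8 0.0
      vertex 0.0 22.8 0.0
      vertex 0.0 22.8 9.6
    endloop
  endfacet
  facet normal 0.0000 1.0000 0.0000
    outer loop
      vertex 10.5 22.8 0.0
      vertex 0.0 22.8 9.6
      vertex 10.5 22.8 9.6
    endloop
  endfacet
  facet normal -1.0000 0.0000 0.0000
    outer loop
      vertex 0.0 22.8 0.0
      vertex 0.0 0.0 0.0
      vertex 0.0 0.0 9.6
    endloop
  endfacet
  facet normal -1.0000 0.0000 0.0000
    outer loop
      vertex 0.0 22.8 0.0
      vertex 0.0 0.0 9.6
      vertex 0.0 22.8 9.6
    endloop
  endfacet
endsolid part

The G0 Z moves step by Δz≈1.2 mm. Every layer's G1 loop is the same polygon, so the solid is a straight extrusion of it from z=0 to z≈9.6. Closing with flat bottom and top caps and triangulating gives 20 facets — an L-shaped prism: outer 23.7 × 22.8 mm, arm thicknesses ≈ 4.2 mm (horizontal) and 10.5 mm (vertical), extruded 9.6 mm in z.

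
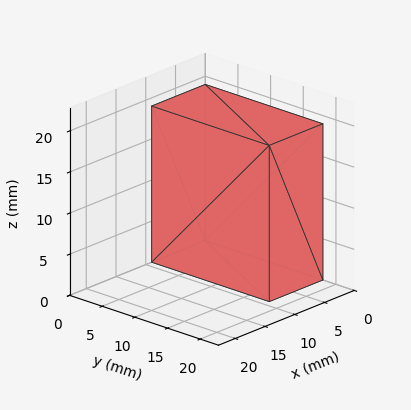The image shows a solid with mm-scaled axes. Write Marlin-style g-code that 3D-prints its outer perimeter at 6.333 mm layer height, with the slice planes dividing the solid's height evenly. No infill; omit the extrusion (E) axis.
Reading the render: the shape is a rectangular box, roughly 9 × 18 mm footprint and 19 mm tall (dimensions read to the nearest mm from the axis ticks). For the g-code, the solid's height is divided into equal slices at the stated Δz and each level perimeter traced with G1 moves after a G0 lift.

; perimeter-only toolpath
G21 ; units = mm
G90 ; absolute positioning
G28 ; home
; layer 1
G0 Z6.333
G0 X0.000 Y0.000
G1 X9.000 Y0.000
G1 X9.000 Y18.000
G1 X0.000 Y18.000
G1 X0.000 Y0.000
; layer 2
G0 Z12.667
G0 X0.000 Y0.000
G1 X9.000 Y0.000
G1 X9.000 Y18.000
G1 X0.000 Y18.000
G1 X0.000 Y0.000
; layer 3
G0 Z19.000
G0 X0.000 Y0.000
G1 X9.000 Y0.000
G1 X9.000 Y18.000
G1 X0.000 Y18.000
G1 X0.000 Y0.000
M2 ; end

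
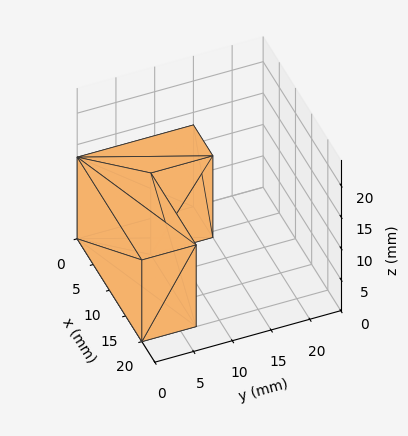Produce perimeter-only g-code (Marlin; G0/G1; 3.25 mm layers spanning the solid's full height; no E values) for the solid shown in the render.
Reading the render: the shape is an L-shaped prism: outer 20 × 15 mm, arm thicknesses ≈ 7 mm (horizontal) and 6 mm (vertical), extruded 13 mm in z (dimensions read to the nearest mm from the axis ticks). For the g-code, the solid's height is divided into equal slices at the stated Δz and each level perimeter traced with G1 moves after a G0 lift.

; perimeter-only toolpath
G21 ; units = mm
G90 ; absolute positioning
G28 ; home
; layer 1
G0 Z3.25
G0 X0.00 Y0.00
G1 X20.00 Y0.00
G1 X20.00 Y7.00
G1 X6.00 Y7.00
G1 X6.00 Y15.00
G1 X0.00 Y15.00
G1 X0.00 Y0.00
; layer 2
G0 Z6.50
G0 X0.00 Y0.00
G1 X20.00 Y0.00
G1 X20.00 Y7.00
G1 X6.00 Y7.00
G1 X6.00 Y15.00
G1 X0.00 Y15.00
G1 X0.00 Y0.00
; layer 3
G0 Z9.75
G0 X0.00 Y0.00
G1 X20.00 Y0.00
G1 X20.00 Y7.00
G1 X6.00 Y7.00
G1 X6.00 Y15.00
G1 X0.00 Y15.00
G1 X0.00 Y0.00
; layer 4
G0 Z13.00
G0 X0.00 Y0.00
G1 X20.00 Y0.00
G1 X20.00 Y7.00
G1 X6.00 Y7.00
G1 X6.00 Y15.00
G1 X0.00 Y15.00
G1 X0.00 Y0.00
M2 ; end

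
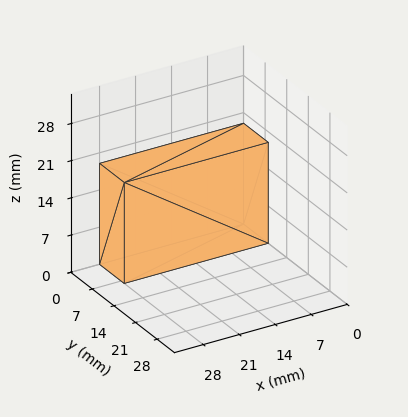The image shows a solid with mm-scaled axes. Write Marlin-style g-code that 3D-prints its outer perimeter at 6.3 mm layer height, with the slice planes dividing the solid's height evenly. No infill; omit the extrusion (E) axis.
Reading the render: the shape is a rectangular box, roughly 28 × 8 mm footprint and 19 mm tall (dimensions read to the nearest mm from the axis ticks). For the g-code, the solid's height is divided into equal slices at the stated Δz and each level perimeter traced with G1 moves after a G0 lift.

; perimeter-only toolpath
G21 ; units = mm
G90 ; absolute positioning
G28 ; home
; layer 1
G0 Z6.3
G0 X0.0 Y0.0
G1 X28.0 Y0.0
G1 X28.0 Y8.0
G1 X0.0 Y8.0
G1 X0.0 Y0.0
; layer 2
G0 Z12.7
G0 X0.0 Y0.0
G1 X28.0 Y0.0
G1 X28.0 Y8.0
G1 X0.0 Y8.0
G1 X0.0 Y0.0
; layer 3
G0 Z19.0
G0 X0.0 Y0.0
G1 X28.0 Y0.0
G1 X28.0 Y8.0
G1 X0.0 Y8.0
G1 X0.0 Y0.0
M2 ; end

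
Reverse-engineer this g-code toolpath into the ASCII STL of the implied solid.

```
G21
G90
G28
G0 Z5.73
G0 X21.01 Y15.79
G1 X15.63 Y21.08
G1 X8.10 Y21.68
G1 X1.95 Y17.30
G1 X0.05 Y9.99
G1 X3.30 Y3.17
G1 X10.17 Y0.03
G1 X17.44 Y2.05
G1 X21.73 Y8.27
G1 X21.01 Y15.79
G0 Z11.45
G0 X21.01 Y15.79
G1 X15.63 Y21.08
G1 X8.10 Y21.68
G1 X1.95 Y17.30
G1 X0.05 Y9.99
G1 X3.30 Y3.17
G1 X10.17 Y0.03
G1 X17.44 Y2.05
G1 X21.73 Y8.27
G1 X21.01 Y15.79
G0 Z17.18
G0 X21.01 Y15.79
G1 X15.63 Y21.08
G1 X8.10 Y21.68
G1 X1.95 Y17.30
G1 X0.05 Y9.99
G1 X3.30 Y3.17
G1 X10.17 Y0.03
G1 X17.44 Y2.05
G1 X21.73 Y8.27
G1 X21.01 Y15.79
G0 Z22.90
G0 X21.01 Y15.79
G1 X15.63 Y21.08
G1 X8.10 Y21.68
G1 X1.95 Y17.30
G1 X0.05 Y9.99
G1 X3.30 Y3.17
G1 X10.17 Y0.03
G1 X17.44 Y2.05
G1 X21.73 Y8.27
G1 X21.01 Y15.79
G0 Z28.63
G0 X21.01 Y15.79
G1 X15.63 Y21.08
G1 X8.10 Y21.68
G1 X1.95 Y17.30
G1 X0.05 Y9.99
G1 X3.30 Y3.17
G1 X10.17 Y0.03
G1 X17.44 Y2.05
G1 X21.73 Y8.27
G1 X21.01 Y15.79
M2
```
solid part
  facet normal 0.0000 0.0000 -1.0000
    outer loop
      vertex 8.10 21.68 0.00
      vertex 15.63 21.08 0.00
      vertex 21.01 15.79 0.00
    endloop
  endfacet
  facet normal 0.0000 0.0000 -1.0000
    outer loop
      vertex 1.95 17.30 0.00
      vertex 8.10 21.68 0.00
      vertex 21.01 15.79 0.00
    endloop
  endfacet
  facet normal 0.0000 0.0000 -1.0000
    outer loop
      vertex 0.05 9.99 0.00
      vertex 1.95 17.30 0.00
      vertex 21.01 15.79 0.00
    endloop
  endfacet
  facet normal 0.0000 0.0000 -1.0000
    outer loop
      vertex 3.30 3.17 0.00
      vertex 0.05 9.99 0.00
      vertex 21.01 15.79 0.00
    endloop
  endfacet
  facet normal 0.0000 0.0000 -1.0000
    outer loop
      vertex 10.17 0.03 0.00
      vertex 3.30 3.17 0.00
      vertex 21.01 15.79 0.00
    endloop
  endfacet
  facet normal 0.0000 0.0000 -1.0000
    outer loop
      vertex 17.44 2.05 0.00
      vertex 10.17 0.03 0.00
      vertex 21.01 15.79 0.00
    endloop
  endfacet
  facet normal 0.0000 0.0000 -1.0000
    outer loop
      vertex 21.73 8.27 0.00
      vertex 17.44 2.05 0.00
      vertex 21.01 15.79 0.00
    endloop
  endfacet
  facet normal 0.0000 0.0000 1.0000
    outer loop
      vertex 21.01 15.79 28.63
      vertex 15.63 21.08 28.63
      vertex 8.10 21.68 28.63
    endloop
  endfacet
  facet normal 0.0000 0.0000 1.0000
    outer loop
      vertex 21.01 15.79 28.63
      vertex 8.10 21.68 28.63
      vertex 1.95 17.30 28.63
    endloop
  endfacet
  facet normal 0.0000 0.0000 1.0000
    outer loop
      vertex 21.01 15.79 28.63
      vertex 1.95 17.30 28.63
      vertex 0.05 9.99 28.63
    endloop
  endfacet
  facet normal 0.0000 0.0000 1.0000
    outer loop
      vertex 21.01 15.79 28.63
      vertex 0.05 9.99 28.63
      vertex 3.30 3.17 28.63
    endloop
  endfacet
  facet normal 0.0000 0.0000 1.0000
    outer loop
      vertex 21.01 15.79 28.63
      vertex 3.30 3.17 28.63
      vertex 10.17 0.03 28.63
    endloop
  endfacet
  facet normal 0.0000 0.0000 1.0000
    outer loop
      vertex 21.01 15.79 28.63
      vertex 10.17 0.03 28.63
      vertex 17.44 2.05 28.63
    endloop
  endfacet
  facet normal 0.0000 0.0000 1.0000
    outer loop
      vertex 21.01 15.79 28.63
      vertex 17.44 2.05 28.63
      vertex 21.73 8.27 28.63
    endloop
  endfacet
  facet normal 0.7011 0.7130 0.0000
    outer loop
      vertex 21.01 15.79 0.00
      vertex 15.63 21.08 0.00
      vertex 15.63 21.08 28.63
    endloop
  endfacet
  facet normal 0.7011 0.7130 0.0000
    outer loop
      vertex 21.01 15.79 0.00
      vertex 15.63 21.08 28.63
      vertex 21.01 15.79 28.63
    endloop
  endfacet
  facet normal 0.0794 0.9968 0.0000
    outer loop
      vertex 15.63 21.08 0.00
      vertex 8.10 21.68 0.00
      vertex 8.10 21.68 28.63
    endloop
  endfacet
  facet normal 0.0794 0.9968 0.0000
    outer loop
      vertex 15.63 21.08 0.00
      vertex 8.10 21.68 28.63
      vertex 15.63 21.08 28.63
    endloop
  endfacet
  facet normal -0.5801 0.8145 0.0000
    outer loop
      vertex 8.10 21.68 0.00
      vertex 1.95 17.30 0.00
      vertex 1.95 17.30 28.63
    endloop
  endfacet
  facet normal -0.5801 0.8145 0.0000
    outer loop
      vertex 8.10 21.68 0.00
      vertex 1.95 17.30 28.63
      vertex 8.10 21.68 28.63
    endloop
  endfacet
  facet normal -0.9678 0.2516 0.0000
    outer loop
      vertex 1.95 17.30 0.00
      vertex 0.05 9.99 0.00
      vertex 0.05 9.99 28.63
    endloop
  endfacet
  facet normal -0.9678 0.2516 0.0000
    outer loop
      vertex 1.95 17.30 0.00
      vertex 0.05 9.99 28.63
      vertex 1.95 17.30 28.63
    endloop
  endfacet
  facet normal -0.9027 -0.4302 0.0000
    outer loop
      vertex 0.05 9.99 0.00
      vertex 3.30 3.17 0.00
      vertex 3.30 3.17 28.63
    endloop
  endfacet
  facet normal -0.9027 -0.4302 0.0000
    outer loop
      vertex 0.05 9.99 0.00
      vertex 3.30 3.17 28.63
      vertex 0.05 9.99 28.63
    endloop
  endfacet
  facet normal -0.4157 -0.9095 0.0000
    outer loop
      vertex 3.30 3.17 0.00
      vertex 10.17 0.03 0.00
      vertex 10.17 0.03 28.63
    endloop
  endfacet
  facet normal -0.4157 -0.9095 0.0000
    outer loop
      vertex 3.30 3.17 0.00
      vertex 10.17 0.03 28.63
      vertex 3.30 3.17 28.63
    endloop
  endfacet
  facet normal 0.2677 -0.9635 0.0000
    outer loop
      vertex 10.17 0.03 0.00
      vertex 17.44 2.05 0.00
      vertex 17.44 2.05 28.63
    endloop
  endfacet
  facet normal 0.2677 -0.9635 0.0000
    outer loop
      vertex 10.17 0.03 0.00
      vertex 17.44 2.05 28.63
      vertex 10.17 0.03 28.63
    endloop
  endfacet
  facet normal 0.8232 -0.5678 0.0000
    outer loop
      vertex 17.44 2.05 0.00
      vertex 21.73 8.27 0.00
      vertex 21.73 8.27 28.63
    endloop
  endfacet
  facet normal 0.8232 -0.5678 0.0000
    outer loop
      vertex 17.44 2.05 0.00
      vertex 21.73 8.27 28.63
      vertex 17.44 2.05 28.63
    endloop
  endfacet
  facet normal 0.9954 0.0953 0.0000
    outer loop
      vertex 21.73 8.27 0.00
      vertex 21.01 15.79 0.00
      vertex 21.01 15.79 28.63
    endloop
  endfacet
  facet normal 0.9954 0.0953 0.0000
    outer loop
      vertex 21.73 8.27 0.00
      vertex 21.01 15.79 28.63
      vertex 21.73 8.27 28.63
    endloop
  endfacet
endsolid part

The G0 Z moves step by Δz≈5.73 mm. Every layer's G1 loop is the same polygon, so the solid is a straight extrusion of it from z=0 to z≈28.6. Closing with flat bottom and top caps and triangulating gives 32 facets — a regular 9-sided prism (a cylinder approximated with 9 flat sides), circumscribed radius ≈ 11 mm, height ≈ 28.6 mm.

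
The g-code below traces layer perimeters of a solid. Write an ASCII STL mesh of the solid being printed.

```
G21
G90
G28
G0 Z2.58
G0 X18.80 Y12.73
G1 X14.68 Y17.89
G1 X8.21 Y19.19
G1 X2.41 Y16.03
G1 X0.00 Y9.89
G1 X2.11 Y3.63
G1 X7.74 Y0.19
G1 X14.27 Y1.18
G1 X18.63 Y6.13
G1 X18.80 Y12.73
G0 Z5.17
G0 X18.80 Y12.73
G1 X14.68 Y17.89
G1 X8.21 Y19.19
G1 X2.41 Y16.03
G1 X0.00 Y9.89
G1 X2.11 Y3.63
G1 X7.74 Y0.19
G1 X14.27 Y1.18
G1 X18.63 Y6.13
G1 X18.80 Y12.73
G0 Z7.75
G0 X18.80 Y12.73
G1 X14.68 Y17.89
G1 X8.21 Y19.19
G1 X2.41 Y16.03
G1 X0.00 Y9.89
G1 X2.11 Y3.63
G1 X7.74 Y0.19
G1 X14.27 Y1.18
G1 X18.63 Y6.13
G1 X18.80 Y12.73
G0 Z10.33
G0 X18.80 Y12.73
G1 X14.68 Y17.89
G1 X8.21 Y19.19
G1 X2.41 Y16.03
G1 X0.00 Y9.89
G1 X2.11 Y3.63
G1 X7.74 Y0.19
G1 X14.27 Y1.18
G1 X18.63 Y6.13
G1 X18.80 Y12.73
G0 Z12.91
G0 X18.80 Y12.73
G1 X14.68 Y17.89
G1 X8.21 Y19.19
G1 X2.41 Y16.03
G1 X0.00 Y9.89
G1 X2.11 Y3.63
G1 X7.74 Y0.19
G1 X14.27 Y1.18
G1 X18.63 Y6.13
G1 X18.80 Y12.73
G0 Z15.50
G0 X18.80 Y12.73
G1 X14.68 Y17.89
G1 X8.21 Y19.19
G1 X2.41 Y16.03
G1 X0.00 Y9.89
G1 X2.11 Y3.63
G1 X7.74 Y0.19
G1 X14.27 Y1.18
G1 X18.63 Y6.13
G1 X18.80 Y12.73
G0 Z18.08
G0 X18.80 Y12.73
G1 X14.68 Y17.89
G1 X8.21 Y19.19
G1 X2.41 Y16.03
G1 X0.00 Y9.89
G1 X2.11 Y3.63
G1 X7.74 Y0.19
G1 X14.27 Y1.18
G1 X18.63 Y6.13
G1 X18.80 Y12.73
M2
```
solid part
  facet normal 0.0000 0.0000 -1.0000
    outer loop
      vertex 8.21 19.19 0.00
      vertex 14.68 17.89 0.00
      vertex 18.80 12.73 0.00
    endloop
  endfacet
  facet normal 0.0000 0.0000 -1.0000
    outer loop
      vertex 2.41 16.03 0.00
      vertex 8.21 19.19 0.00
      vertex 18.80 12.73 0.00
    endloop
  endfacet
  facet normal 0.0000 0.0000 -1.0000
    outer loop
      vertex 0.00 9.89 0.00
      vertex 2.41 16.03 0.00
      vertex 18.80 12.73 0.00
    endloop
  endfacet
  facet normal 0.0000 0.0000 -1.0000
    outer loop
      vertex 2.11 3.63 0.00
      vertex 0.00 9.89 0.00
      vertex 18.80 12.73 0.00
    endloop
  endfacet
  facet normal 0.0000 0.0000 -1.0000
    outer loop
      vertex 7.74 0.19 0.00
      vertex 2.11 3.63 0.00
      vertex 18.80 12.73 0.00
    endloop
  endfacet
  facet normal 0.0000 0.0000 -1.0000
    outer loop
      vertex 14.27 1.18 0.00
      vertex 7.74 0.19 0.00
      vertex 18.80 12.73 0.00
    endloop
  endfacet
  facet normal 0.0000 0.0000 -1.0000
    outer loop
      vertex 18.63 6.13 0.00
      vertex 14.27 1.18 0.00
      vertex 18.80 12.73 0.00
    endloop
  endfacet
  facet normal 0.0000 0.0000 1.0000
    outer loop
      vertex 18.80 12.73 18.08
      vertex 14.68 17.89 18.08
      vertex 8.21 19.19 18.08
    endloop
  endfacet
  facet normal 0.0000 0.0000 1.0000
    outer loop
      vertex 18.80 12.73 18.08
      vertex 8.21 19.19 18.08
      vertex 2.41 16.03 18.08
    endloop
  endfacet
  facet normal 0.0000 0.0000 1.0000
    outer loop
      vertex 18.80 12.73 18.08
      vertex 2.41 16.03 18.08
      vertex 0.00 9.89 18.08
    endloop
  endfacet
  facet normal 0.0000 0.0000 1.0000
    outer loop
      vertex 18.80 12.73 18.08
      vertex 0.00 9.89 18.08
      vertex 2.11 3.63 18.08
    endloop
  endfacet
  facet normal 0.0000 0.0000 1.0000
    outer loop
      vertex 18.80 12.73 18.08
      vertex 2.11 3.63 18.08
      vertex 7.74 0.19 18.08
    endloop
  endfacet
  facet normal 0.0000 0.0000 1.0000
    outer loop
      vertex 18.80 12.73 18.08
      vertex 7.74 0.19 18.08
      vertex 14.27 1.18 18.08
    endloop
  endfacet
  facet normal 0.0000 0.0000 1.0000
    outer loop
      vertex 18.80 12.73 18.08
      vertex 14.27 1.18 18.08
      vertex 18.63 6.13 18.08
    endloop
  endfacet
  facet normal 0.7815 0.6240 0.0000
    outer loop
      vertex 18.80 12.73 0.00
      vertex 14.68 17.89 0.00
      vertex 14.68 17.89 18.08
    endloop
  endfacet
  facet normal 0.7815 0.6240 0.0000
    outer loop
      vertex 18.80 12.73 0.00
      vertex 14.68 17.89 18.08
      vertex 18.80 12.73 18.08
    endloop
  endfacet
  facet normal 0.1970 0.9804 0.0000
    outer loop
      vertex 14.68 17.89 0.00
      vertex 8.21 19.19 0.00
      vertex 8.21 19.19 18.08
    endloop
  endfacet
  facet normal 0.1970 0.9804 0.0000
    outer loop
      vertex 14.68 17.89 0.00
      vertex 8.21 19.19 18.08
      vertex 14.68 17.89 18.08
    endloop
  endfacet
  facet normal -0.4784 0.8781 0.0000
    outer loop
      vertex 8.21 19.19 0.00
      vertex 2.41 16.03 0.00
      vertex 2.41 16.03 18.08
    endloop
  endfacet
  facet normal -0.4784 0.8781 0.0000
    outer loop
      vertex 8.21 19.19 0.00
      vertex 2.41 16.03 18.08
      vertex 8.21 19.19 18.08
    endloop
  endfacet
  facet normal -0.9309 0.3654 0.0000
    outer loop
      vertex 2.41 16.03 0.00
      vertex 0.00 9.89 0.00
      vertex 0.00 9.89 18.08
    endloop
  endfacet
  facet normal -0.9309 0.3654 0.0000
    outer loop
      vertex 2.41 16.03 0.00
      vertex 0.00 9.89 18.08
      vertex 2.41 16.03 18.08
    endloop
  endfacet
  facet normal -0.9476 -0.3194 0.0000
    outer loop
      vertex 0.00 9.89 0.00
      vertex 2.11 3.63 0.00
      vertex 2.11 3.63 18.08
    endloop
  endfacet
  facet normal -0.9476 -0.3194 0.0000
    outer loop
      vertex 0.00 9.89 0.00
      vertex 2.11 3.63 18.08
      vertex 0.00 9.89 18.08
    endloop
  endfacet
  facet normal -0.5214 -0.8533 0.0000
    outer loop
      vertex 2.11 3.63 0.00
      vertex 7.74 0.19 0.00
      vertex 7.74 0.19 18.08
    endloop
  endfacet
  facet normal -0.5214 -0.8533 0.0000
    outer loop
      vertex 2.11 3.63 0.00
      vertex 7.74 0.19 18.08
      vertex 2.11 3.63 18.08
    endloop
  endfacet
  facet normal 0.1499 -0.9887 0.0000
    outer loop
      vertex 7.74 0.19 0.00
      vertex 14.27 1.18 0.00
      vertex 14.27 1.18 18.08
    endloop
  endfacet
  facet normal 0.1499 -0.9887 0.0000
    outer loop
      vertex 7.74 0.19 0.00
      vertex 14.27 1.18 18.08
      vertex 7.74 0.19 18.08
    endloop
  endfacet
  facet normal 0.7504 -0.6610 0.0000
    outer loop
      vertex 14.27 1.18 0.00
      vertex 18.63 6.13 0.00
      vertex 18.63 6.13 18.08
    endloop
  endfacet
  facet normal 0.7504 -0.6610 0.0000
    outer loop
      vertex 14.27 1.18 0.00
      vertex 18.63 6.13 18.08
      vertex 14.27 1.18 18.08
    endloop
  endfacet
  facet normal 0.9997 -0.0257 0.0000
    outer loop
      vertex 18.63 6.13 0.00
      vertex 18.80 12.73 0.00
      vertex 18.80 12.73 18.08
    endloop
  endfacet
  facet normal 0.9997 -0.0257 0.0000
    outer loop
      vertex 18.63 6.13 0.00
      vertex 18.80 12.73 18.08
      vertex 18.63 6.13 18.08
    endloop
  endfacet
endsolid part

The G0 Z moves step by Δz≈2.58 mm. Every layer's G1 loop is the same polygon, so the solid is a straight extrusion of it from z=0 to z≈18.1. Closing with flat bottom and top caps and triangulating gives 32 facets — a regular 9-sided prism (a cylinder approximated with 9 flat sides), circumscribed radius ≈ 9.65 mm, height ≈ 18.1 mm.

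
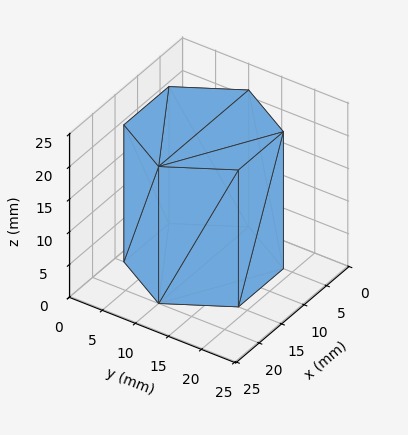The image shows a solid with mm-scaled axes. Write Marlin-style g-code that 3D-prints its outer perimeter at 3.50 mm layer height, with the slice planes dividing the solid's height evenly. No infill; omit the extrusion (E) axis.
Reading the render: the shape is a regular 6-sided prism (a cylinder approximated with 6 flat sides), circumscribed radius ≈ 10 mm, height ≈ 21 mm (dimensions read to the nearest mm from the axis ticks). For the g-code, the solid's height is divided into equal slices at the stated Δz and each level perimeter traced with G1 moves after a G0 lift.

; perimeter-only toolpath
G21 ; units = mm
G90 ; absolute positioning
G28 ; home
; layer 1
G0 Z3.50
G0 X20.00 Y10.00
G1 X15.00 Y18.66
G1 X5.00 Y18.66
G1 X0.00 Y10.00
G1 X5.00 Y1.34
G1 X15.00 Y1.34
G1 X20.00 Y10.00
; layer 2
G0 Z7.00
G0 X20.00 Y10.00
G1 X15.00 Y18.66
G1 X5.00 Y18.66
G1 X0.00 Y10.00
G1 X5.00 Y1.34
G1 X15.00 Y1.34
G1 X20.00 Y10.00
; layer 3
G0 Z10.50
G0 X20.00 Y10.00
G1 X15.00 Y18.66
G1 X5.00 Y18.66
G1 X0.00 Y10.00
G1 X5.00 Y1.34
G1 X15.00 Y1.34
G1 X20.00 Y10.00
; layer 4
G0 Z14.00
G0 X20.00 Y10.00
G1 X15.00 Y18.66
G1 X5.00 Y18.66
G1 X0.00 Y10.00
G1 X5.00 Y1.34
G1 X15.00 Y1.34
G1 X20.00 Y10.00
; layer 5
G0 Z17.50
G0 X20.00 Y10.00
G1 X15.00 Y18.66
G1 X5.00 Y18.66
G1 X0.00 Y10.00
G1 X5.00 Y1.34
G1 X15.00 Y1.34
G1 X20.00 Y10.00
; layer 6
G0 Z21.00
G0 X20.00 Y10.00
G1 X15.00 Y18.66
G1 X5.00 Y18.66
G1 X0.00 Y10.00
G1 X5.00 Y1.34
G1 X15.00 Y1.34
G1 X20.00 Y10.00
M2 ; end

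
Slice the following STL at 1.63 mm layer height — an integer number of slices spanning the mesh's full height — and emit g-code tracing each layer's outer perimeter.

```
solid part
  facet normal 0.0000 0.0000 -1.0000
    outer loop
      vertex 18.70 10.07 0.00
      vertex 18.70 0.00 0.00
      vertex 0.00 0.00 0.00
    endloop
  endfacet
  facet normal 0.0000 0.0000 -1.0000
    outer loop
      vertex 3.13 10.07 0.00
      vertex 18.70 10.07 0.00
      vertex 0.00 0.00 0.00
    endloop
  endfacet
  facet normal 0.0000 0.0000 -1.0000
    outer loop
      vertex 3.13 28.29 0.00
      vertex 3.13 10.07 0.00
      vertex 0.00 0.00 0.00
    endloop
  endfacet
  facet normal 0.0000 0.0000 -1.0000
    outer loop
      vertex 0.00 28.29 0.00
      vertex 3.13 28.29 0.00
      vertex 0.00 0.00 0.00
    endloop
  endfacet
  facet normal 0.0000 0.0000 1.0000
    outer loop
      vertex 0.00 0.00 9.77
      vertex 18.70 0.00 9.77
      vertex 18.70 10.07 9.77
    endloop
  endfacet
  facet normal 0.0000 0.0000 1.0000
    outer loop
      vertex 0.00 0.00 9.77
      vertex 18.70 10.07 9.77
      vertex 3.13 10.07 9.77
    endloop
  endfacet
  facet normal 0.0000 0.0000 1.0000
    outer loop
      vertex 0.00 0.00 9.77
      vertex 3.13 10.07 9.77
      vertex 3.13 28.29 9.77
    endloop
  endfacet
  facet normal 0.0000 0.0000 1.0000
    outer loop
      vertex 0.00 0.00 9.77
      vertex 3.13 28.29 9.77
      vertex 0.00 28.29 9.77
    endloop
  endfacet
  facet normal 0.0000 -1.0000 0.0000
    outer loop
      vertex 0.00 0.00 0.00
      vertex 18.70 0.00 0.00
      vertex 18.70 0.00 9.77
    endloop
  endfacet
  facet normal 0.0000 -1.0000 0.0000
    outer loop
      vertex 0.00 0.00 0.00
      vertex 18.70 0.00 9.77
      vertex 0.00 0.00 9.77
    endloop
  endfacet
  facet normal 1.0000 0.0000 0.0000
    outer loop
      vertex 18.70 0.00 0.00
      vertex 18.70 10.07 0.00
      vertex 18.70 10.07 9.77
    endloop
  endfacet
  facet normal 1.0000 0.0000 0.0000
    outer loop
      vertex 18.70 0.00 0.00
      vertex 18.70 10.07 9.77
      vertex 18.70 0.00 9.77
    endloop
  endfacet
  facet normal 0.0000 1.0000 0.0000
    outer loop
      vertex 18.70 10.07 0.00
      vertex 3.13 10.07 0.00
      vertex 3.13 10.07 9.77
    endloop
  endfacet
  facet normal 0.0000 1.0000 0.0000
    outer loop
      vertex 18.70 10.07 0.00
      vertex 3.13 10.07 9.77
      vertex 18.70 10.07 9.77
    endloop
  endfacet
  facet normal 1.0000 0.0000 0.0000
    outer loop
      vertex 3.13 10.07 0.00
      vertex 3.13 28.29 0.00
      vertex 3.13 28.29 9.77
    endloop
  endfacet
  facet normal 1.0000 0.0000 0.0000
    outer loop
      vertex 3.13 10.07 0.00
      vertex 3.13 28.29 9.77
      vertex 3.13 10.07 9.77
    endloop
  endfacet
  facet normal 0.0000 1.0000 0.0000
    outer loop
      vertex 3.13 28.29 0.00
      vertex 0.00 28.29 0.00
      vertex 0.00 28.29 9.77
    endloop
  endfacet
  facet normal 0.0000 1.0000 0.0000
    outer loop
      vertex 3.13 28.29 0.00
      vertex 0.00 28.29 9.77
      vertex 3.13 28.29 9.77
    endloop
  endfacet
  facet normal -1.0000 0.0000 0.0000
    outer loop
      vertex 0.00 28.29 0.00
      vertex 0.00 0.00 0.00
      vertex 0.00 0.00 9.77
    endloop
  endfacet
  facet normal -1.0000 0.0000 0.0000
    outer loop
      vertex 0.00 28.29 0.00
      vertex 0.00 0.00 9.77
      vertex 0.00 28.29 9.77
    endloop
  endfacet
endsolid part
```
; perimeter-only toolpath
G21 ; units = mm
G90 ; absolute positioning
G28 ; home
; layer 1
G0 Z1.63
G0 X0.00 Y0.00
G1 X18.70 Y0.00
G1 X18.70 Y10.07
G1 X3.13 Y10.07
G1 X3.13 Y28.29
G1 X0.00 Y28.29
G1 X0.00 Y0.00
; layer 2
G0 Z3.26
G0 X0.00 Y0.00
G1 X18.70 Y0.00
G1 X18.70 Y10.07
G1 X3.13 Y10.07
G1 X3.13 Y28.29
G1 X0.00 Y28.29
G1 X0.00 Y0.00
; layer 3
G0 Z4.88
G0 X0.00 Y0.00
G1 X18.70 Y0.00
G1 X18.70 Y10.07
G1 X3.13 Y10.07
G1 X3.13 Y28.29
G1 X0.00 Y28.29
G1 X0.00 Y0.00
; layer 4
G0 Z6.51
G0 X0.00 Y0.00
G1 X18.70 Y0.00
G1 X18.70 Y10.07
G1 X3.13 Y10.07
G1 X3.13 Y28.29
G1 X0.00 Y28.29
G1 X0.00 Y0.00
; layer 5
G0 Z8.14
G0 X0.00 Y0.00
G1 X18.70 Y0.00
G1 X18.70 Y10.07
G1 X3.13 Y10.07
G1 X3.13 Y28.29
G1 X0.00 Y28.29
G1 X0.00 Y0.00
; layer 6
G0 Z9.77
G0 X0.00 Y0.00
G1 X18.70 Y0.00
G1 X18.70 Y10.07
G1 X3.13 Y10.07
G1 X3.13 Y28.29
G1 X0.00 Y28.29
G1 X0.00 Y0.00
M2 ; end

The solid is an L-shaped prism: outer 18.7 × 28.3 mm, arm thicknesses ≈ 10.1 mm (horizontal) and 3.13 mm (vertical), extruded 9.77 mm in z. Slicing at Δz = 1.63 mm — 6 equal slices spanning the solid's height, so layer i sits at z = i·h/6 — gives 6 non-empty perimeters. Each is a 6-segment closed polygon; G0 lifts to the layer z and rapids to the start vertex, then G1 traces the edges.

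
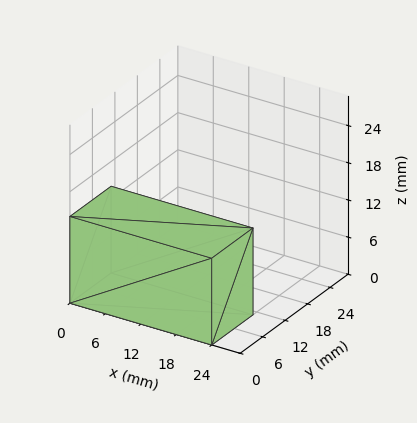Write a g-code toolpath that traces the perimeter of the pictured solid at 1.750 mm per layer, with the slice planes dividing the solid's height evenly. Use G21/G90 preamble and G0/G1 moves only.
Reading the render: the shape is a rectangular box, roughly 24 × 11 mm footprint and 14 mm tall (dimensions read to the nearest mm from the axis ticks). For the g-code, the solid's height is divided into equal slices at the stated Δz and each level perimeter traced with G1 moves after a G0 lift.

; perimeter-only toolpath
G21 ; units = mm
G90 ; absolute positioning
G28 ; home
; layer 1
G0 Z1.750
G0 X0.000 Y0.000
G1 X24.000 Y0.000
G1 X24.000 Y11.000
G1 X0.000 Y11.000
G1 X0.000 Y0.000
; layer 2
G0 Z3.500
G0 X0.000 Y0.000
G1 X24.000 Y0.000
G1 X24.000 Y11.000
G1 X0.000 Y11.000
G1 X0.000 Y0.000
; layer 3
G0 Z5.250
G0 X0.000 Y0.000
G1 X24.000 Y0.000
G1 X24.000 Y11.000
G1 X0.000 Y11.000
G1 X0.000 Y0.000
; layer 4
G0 Z7.000
G0 X0.000 Y0.000
G1 X24.000 Y0.000
G1 X24.000 Y11.000
G1 X0.000 Y11.000
G1 X0.000 Y0.000
; layer 5
G0 Z8.750
G0 X0.000 Y0.000
G1 X24.000 Y0.000
G1 X24.000 Y11.000
G1 X0.000 Y11.000
G1 X0.000 Y0.000
; layer 6
G0 Z10.500
G0 X0.000 Y0.000
G1 X24.000 Y0.000
G1 X24.000 Y11.000
G1 X0.000 Y11.000
G1 X0.000 Y0.000
; layer 7
G0 Z12.250
G0 X0.000 Y0.000
G1 X24.000 Y0.000
G1 X24.000 Y11.000
G1 X0.000 Y11.000
G1 X0.000 Y0.000
; layer 8
G0 Z14.000
G0 X0.000 Y0.000
G1 X24.000 Y0.000
G1 X24.000 Y11.000
G1 X0.000 Y11.000
G1 X0.000 Y0.000
M2 ; end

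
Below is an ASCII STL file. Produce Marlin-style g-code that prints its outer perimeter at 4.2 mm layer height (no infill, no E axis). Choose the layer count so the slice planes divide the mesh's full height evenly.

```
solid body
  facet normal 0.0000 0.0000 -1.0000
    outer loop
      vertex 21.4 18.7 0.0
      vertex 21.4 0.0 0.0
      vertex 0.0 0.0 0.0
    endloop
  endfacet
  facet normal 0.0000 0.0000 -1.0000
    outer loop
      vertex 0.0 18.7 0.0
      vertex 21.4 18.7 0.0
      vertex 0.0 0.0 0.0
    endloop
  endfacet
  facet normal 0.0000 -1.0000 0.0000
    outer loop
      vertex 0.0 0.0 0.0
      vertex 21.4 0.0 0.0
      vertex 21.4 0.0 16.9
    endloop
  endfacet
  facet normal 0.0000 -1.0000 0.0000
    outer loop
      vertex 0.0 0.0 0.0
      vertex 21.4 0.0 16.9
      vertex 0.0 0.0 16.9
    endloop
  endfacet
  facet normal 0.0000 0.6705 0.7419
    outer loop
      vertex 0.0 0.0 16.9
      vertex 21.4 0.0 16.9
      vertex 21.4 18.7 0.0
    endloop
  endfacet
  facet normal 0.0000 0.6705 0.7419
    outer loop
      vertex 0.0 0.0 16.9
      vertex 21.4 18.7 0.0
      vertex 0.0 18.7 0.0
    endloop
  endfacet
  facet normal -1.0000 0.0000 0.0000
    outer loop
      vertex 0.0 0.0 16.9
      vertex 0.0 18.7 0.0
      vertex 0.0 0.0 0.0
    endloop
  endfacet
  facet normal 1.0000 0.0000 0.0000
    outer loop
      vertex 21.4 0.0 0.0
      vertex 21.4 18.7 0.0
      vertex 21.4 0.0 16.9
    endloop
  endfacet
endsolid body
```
; perimeter-only toolpath
G21 ; units = mm
G90 ; absolute positioning
G28 ; home
; layer 1
G0 Z4.2
G0 X0.0 Y0.0
G1 X21.4 Y0.0
G1 X21.4 Y14.0
G1 X0.0 Y14.0
G1 X0.0 Y0.0
; layer 2
G0 Z8.4
G0 X0.0 Y0.0
G1 X21.4 Y0.0
G1 X21.4 Y9.3
G1 X0.0 Y9.3
G1 X0.0 Y0.0
; layer 3
G0 Z12.7
G0 X0.0 Y0.0
G1 X21.4 Y0.0
G1 X21.4 Y4.7
G1 X0.0 Y4.7
G1 X0.0 Y0.0
M2 ; end

The solid is a wedge (ramp): 21.4 × 18.7 mm base, rising to 16.9 mm along the y=0 edge and sloping linearly to z=0 at y=18.7. Slicing at Δz = 4.2 mm — 4 equal slices spanning the solid's height, so layer i sits at z = i·h/4 — gives 3 non-empty perimeters. Each is a 4-segment closed polygon; G0 lifts to the layer z and rapids to the start vertex, then G1 traces the edges. The cross-section shrinks linearly with z (the slice at the apex is degenerate and omitted).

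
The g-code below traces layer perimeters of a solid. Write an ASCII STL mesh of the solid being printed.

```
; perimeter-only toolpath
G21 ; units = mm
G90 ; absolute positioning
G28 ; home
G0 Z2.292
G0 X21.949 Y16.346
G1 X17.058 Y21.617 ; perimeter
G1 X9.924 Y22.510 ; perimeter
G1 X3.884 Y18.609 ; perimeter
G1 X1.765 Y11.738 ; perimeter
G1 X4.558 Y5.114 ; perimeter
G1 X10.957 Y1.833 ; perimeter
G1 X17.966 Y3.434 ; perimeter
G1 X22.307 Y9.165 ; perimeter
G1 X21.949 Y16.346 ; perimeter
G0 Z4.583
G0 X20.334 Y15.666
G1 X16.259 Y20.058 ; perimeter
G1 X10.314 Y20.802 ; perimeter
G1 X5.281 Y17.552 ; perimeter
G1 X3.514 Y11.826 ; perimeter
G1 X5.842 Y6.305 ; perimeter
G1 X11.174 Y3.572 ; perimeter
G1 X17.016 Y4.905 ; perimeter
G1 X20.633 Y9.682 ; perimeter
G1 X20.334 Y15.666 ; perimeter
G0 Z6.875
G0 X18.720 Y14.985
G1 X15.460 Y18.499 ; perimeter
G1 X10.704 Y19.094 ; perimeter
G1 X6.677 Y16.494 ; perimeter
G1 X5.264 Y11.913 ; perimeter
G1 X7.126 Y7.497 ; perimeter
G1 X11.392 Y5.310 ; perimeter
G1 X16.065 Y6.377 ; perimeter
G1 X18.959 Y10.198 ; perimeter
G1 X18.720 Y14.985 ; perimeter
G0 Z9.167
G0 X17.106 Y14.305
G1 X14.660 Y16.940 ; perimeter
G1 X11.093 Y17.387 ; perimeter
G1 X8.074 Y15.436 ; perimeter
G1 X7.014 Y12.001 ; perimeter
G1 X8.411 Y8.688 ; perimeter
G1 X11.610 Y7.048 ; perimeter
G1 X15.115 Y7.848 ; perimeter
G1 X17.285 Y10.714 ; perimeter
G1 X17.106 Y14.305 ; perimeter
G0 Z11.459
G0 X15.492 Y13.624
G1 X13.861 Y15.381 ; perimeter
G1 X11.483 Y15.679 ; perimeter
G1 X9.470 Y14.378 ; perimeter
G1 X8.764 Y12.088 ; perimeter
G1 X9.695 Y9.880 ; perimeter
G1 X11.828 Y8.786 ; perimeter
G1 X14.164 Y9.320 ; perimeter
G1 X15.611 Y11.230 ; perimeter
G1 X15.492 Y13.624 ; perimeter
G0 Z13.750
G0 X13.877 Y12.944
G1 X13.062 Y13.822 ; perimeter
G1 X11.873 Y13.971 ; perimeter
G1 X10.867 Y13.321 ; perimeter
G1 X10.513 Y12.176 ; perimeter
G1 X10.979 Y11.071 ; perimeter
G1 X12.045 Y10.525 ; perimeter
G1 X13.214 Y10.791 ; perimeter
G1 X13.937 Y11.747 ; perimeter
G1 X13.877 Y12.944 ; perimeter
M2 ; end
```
solid part
  facet normal 0.0000 0.0000 -1.0000
    outer loop
      vertex 9.534 24.218 0.000
      vertex 17.857 23.176 0.000
      vertex 23.563 17.027 0.000
    endloop
  endfacet
  facet normal 0.0000 0.0000 -1.0000
    outer loop
      vertex 2.488 19.667 0.000
      vertex 9.534 24.218 0.000
      vertex 23.563 17.027 0.000
    endloop
  endfacet
  facet normal 0.0000 0.0000 -1.0000
    outer loop
      vertex 0.015 11.651 0.000
      vertex 2.488 19.667 0.000
      vertex 23.563 17.027 0.000
    endloop
  endfacet
  facet normal 0.0000 0.0000 -1.0000
    outer loop
      vertex 3.274 3.922 0.000
      vertex 0.015 11.651 0.000
      vertex 23.563 17.027 0.000
    endloop
  endfacet
  facet normal 0.0000 0.0000 -1.0000
    outer loop
      vertex 10.739 0.095 0.000
      vertex 3.274 3.922 0.000
      vertex 23.563 17.027 0.000
    endloop
  endfacet
  facet normal 0.0000 0.0000 -1.0000
    outer loop
      vertex 18.917 1.962 0.000
      vertex 10.739 0.095 0.000
      vertex 23.563 17.027 0.000
    endloop
  endfacet
  facet normal 0.0000 0.0000 -1.0000
    outer loop
      vertex 23.981 8.649 0.000
      vertex 18.917 1.962 0.000
      vertex 23.563 17.027 0.000
    endloop
  endfacet
  facet normal 0.5953 0.5524 0.5834
    outer loop
      vertex 23.563 17.027 0.000
      vertex 17.857 23.176 0.000
      vertex 12.263 12.263 16.042
    endloop
  endfacet
  facet normal 0.1009 0.8059 0.5834
    outer loop
      vertex 17.857 23.176 0.000
      vertex 9.534 24.218 0.000
      vertex 12.263 12.263 16.042
    endloop
  endfacet
  facet normal -0.4407 0.6822 0.5834
    outer loop
      vertex 9.534 24.218 0.000
      vertex 2.488 19.667 0.000
      vertex 12.263 12.263 16.042
    endloop
  endfacet
  facet normal -0.7761 0.2394 0.5834
    outer loop
      vertex 2.488 19.667 0.000
      vertex 0.015 11.651 0.000
      vertex 12.263 12.263 16.042
    endloop
  endfacet
  facet normal -0.7484 -0.3156 0.5834
    outer loop
      vertex 0.015 11.651 0.000
      vertex 3.274 3.922 0.000
      vertex 12.263 12.263 16.042
    endloop
  endfacet
  facet normal -0.3705 -0.7227 0.5834
    outer loop
      vertex 3.274 3.922 0.000
      vertex 10.739 0.095 0.000
      vertex 12.263 12.263 16.042
    endloop
  endfacet
  facet normal 0.1808 -0.7918 0.5834
    outer loop
      vertex 10.739 0.095 0.000
      vertex 18.917 1.962 0.000
      vertex 12.263 12.263 16.042
    endloop
  endfacet
  facet normal 0.6475 -0.4903 0.5834
    outer loop
      vertex 18.917 1.962 0.000
      vertex 23.981 8.649 0.000
      vertex 12.263 12.263 16.042
    endloop
  endfacet
  facet normal 0.8112 0.0405 0.5834
    outer loop
      vertex 23.981 8.649 0.000
      vertex 23.563 17.027 0.000
      vertex 12.263 12.263 16.042
    endloop
  endfacet
endsolid part

The G0 Z moves step by Δz≈2.292 mm. The G1 loops shrink linearly with z, so the solid tapers from its base footprint up to z≈16. Closing with a flat bottom cap and the tapered top and triangulating gives 16 facets — a regular 9-sided pyramid, base circumscribed radius ≈ 12.3 mm, apex at z ≈ 16 mm.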